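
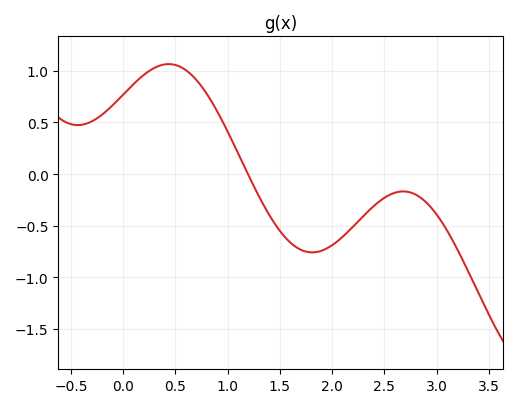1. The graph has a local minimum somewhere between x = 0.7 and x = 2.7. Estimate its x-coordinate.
1.8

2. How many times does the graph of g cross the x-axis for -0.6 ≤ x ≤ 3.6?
1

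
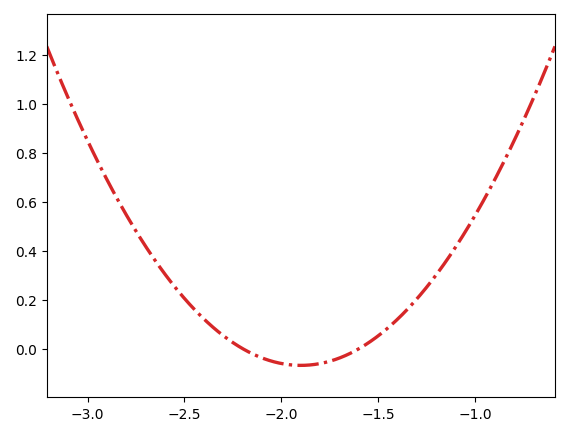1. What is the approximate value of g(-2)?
-0.061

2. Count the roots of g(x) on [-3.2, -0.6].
2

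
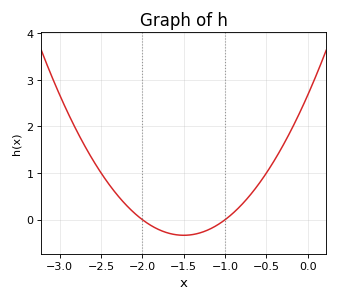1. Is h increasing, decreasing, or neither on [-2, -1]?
neither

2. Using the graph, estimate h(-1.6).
-0.3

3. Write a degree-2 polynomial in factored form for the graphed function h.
y = 1.34(x + 2)(x + 1)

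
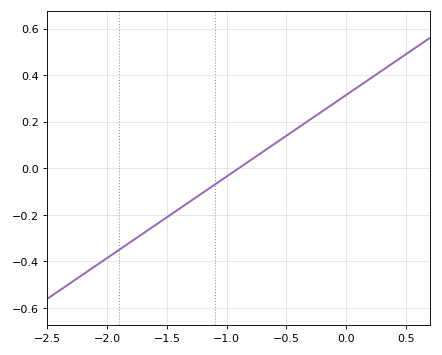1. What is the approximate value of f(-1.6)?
-0.24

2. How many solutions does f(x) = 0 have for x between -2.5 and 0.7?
1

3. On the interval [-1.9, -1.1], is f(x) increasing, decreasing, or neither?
increasing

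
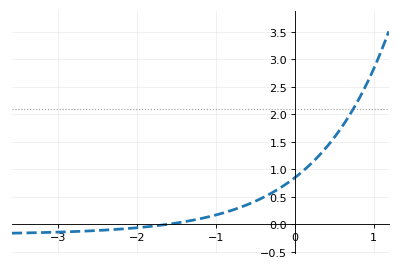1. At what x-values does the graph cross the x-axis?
-1.6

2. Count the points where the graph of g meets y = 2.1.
1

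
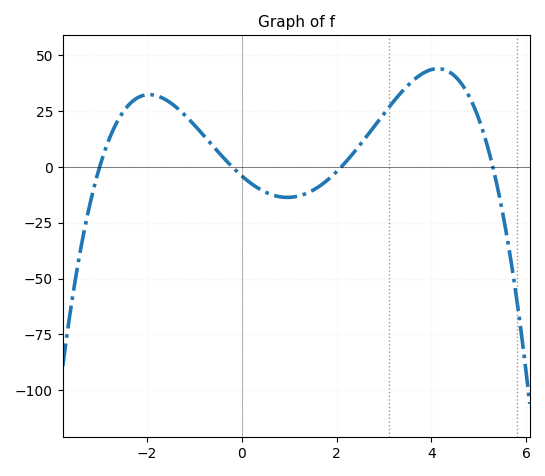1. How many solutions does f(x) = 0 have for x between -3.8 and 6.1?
4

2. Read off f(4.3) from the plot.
43.4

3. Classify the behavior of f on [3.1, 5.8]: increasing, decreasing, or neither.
neither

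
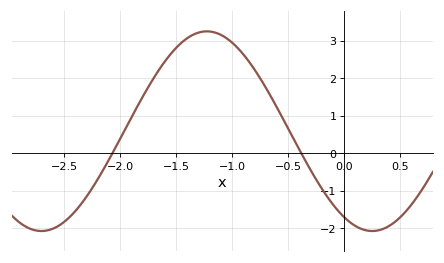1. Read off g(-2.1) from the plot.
-0.2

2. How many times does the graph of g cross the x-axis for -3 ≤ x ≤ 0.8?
2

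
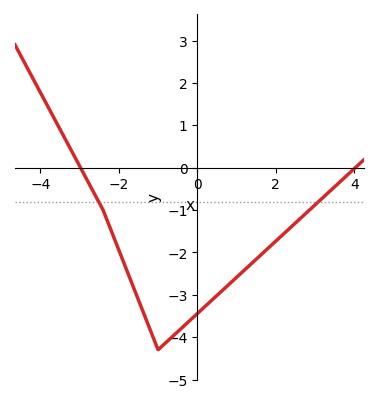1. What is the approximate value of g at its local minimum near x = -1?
-4.3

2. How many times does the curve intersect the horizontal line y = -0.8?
2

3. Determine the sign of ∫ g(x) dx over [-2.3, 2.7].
negative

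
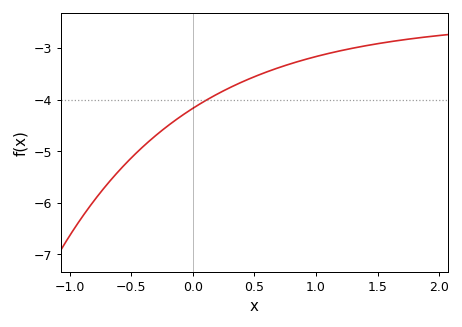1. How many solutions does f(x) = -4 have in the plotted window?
1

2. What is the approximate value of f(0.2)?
-3.9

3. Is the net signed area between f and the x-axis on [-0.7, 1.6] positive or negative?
negative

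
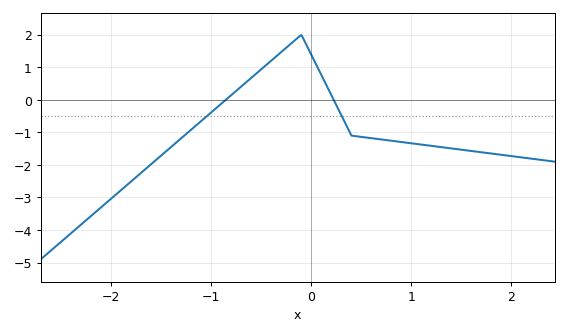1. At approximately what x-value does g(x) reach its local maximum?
-0.1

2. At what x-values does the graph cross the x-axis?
-0.9, 0.2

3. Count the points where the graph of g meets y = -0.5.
2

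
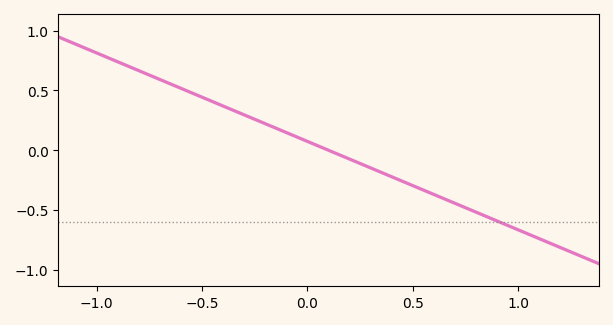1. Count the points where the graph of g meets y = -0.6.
1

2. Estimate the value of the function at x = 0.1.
0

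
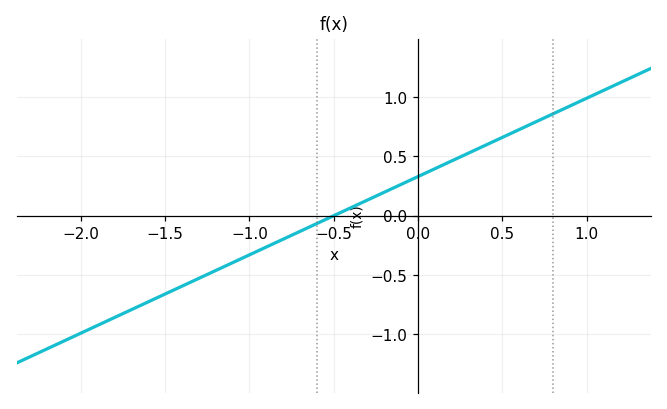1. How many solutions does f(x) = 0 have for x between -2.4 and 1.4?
1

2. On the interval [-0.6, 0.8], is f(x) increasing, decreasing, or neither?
increasing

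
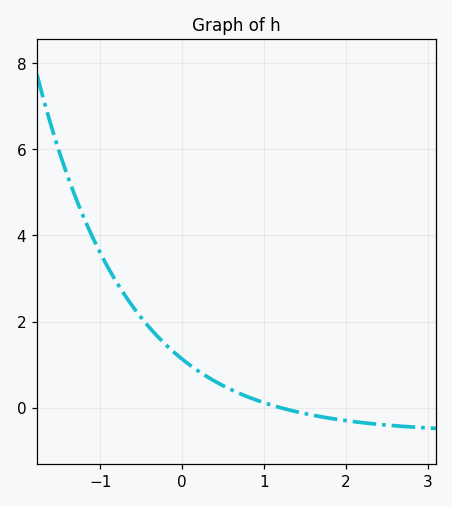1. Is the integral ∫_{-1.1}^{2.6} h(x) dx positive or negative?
positive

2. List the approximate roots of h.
1.2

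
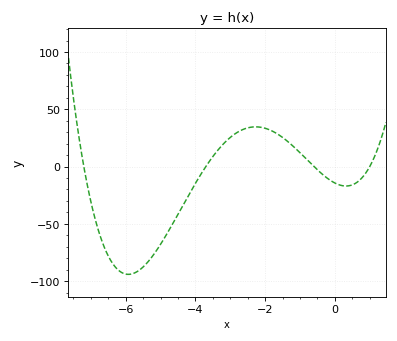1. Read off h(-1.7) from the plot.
29.4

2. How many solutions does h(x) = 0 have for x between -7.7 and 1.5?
4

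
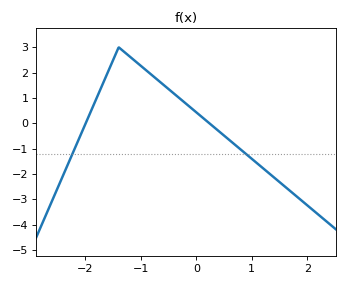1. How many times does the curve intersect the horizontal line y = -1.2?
2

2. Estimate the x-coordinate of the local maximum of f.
-1.4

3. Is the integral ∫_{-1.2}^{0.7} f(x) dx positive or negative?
positive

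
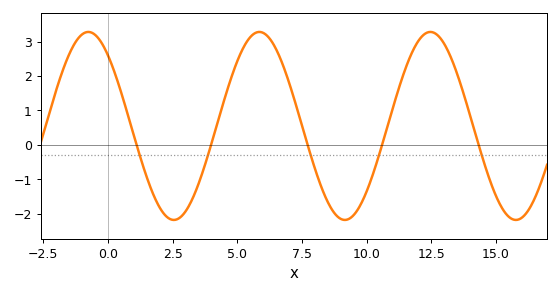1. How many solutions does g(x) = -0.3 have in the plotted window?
5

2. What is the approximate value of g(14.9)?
-1.29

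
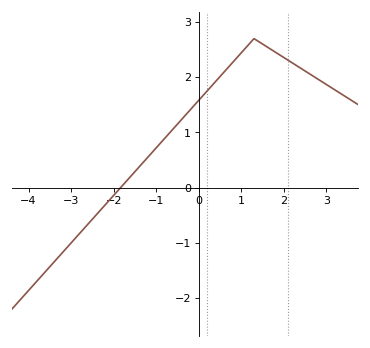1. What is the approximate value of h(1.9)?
2.4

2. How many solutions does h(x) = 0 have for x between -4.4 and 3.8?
1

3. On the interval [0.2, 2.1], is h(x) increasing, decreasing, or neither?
neither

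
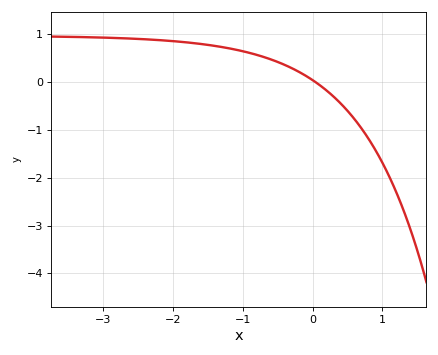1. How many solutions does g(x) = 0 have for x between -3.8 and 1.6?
1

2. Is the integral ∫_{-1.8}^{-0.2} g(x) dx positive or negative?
positive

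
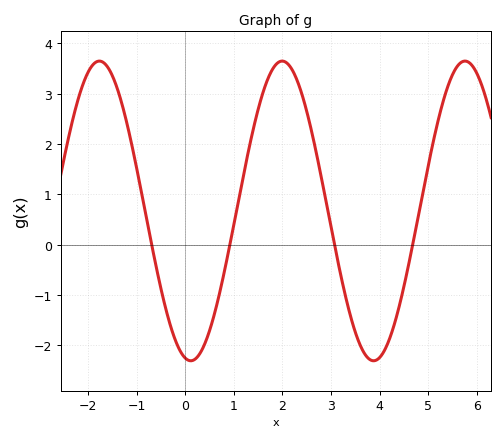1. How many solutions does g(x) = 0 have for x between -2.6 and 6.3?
4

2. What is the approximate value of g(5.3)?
2.8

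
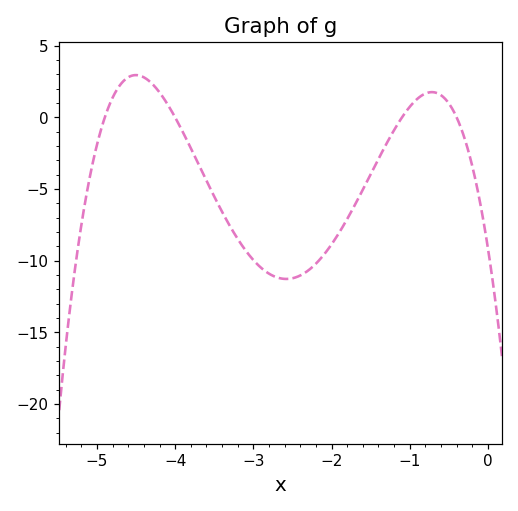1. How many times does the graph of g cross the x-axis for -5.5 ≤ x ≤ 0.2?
4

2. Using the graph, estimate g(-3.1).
-9.5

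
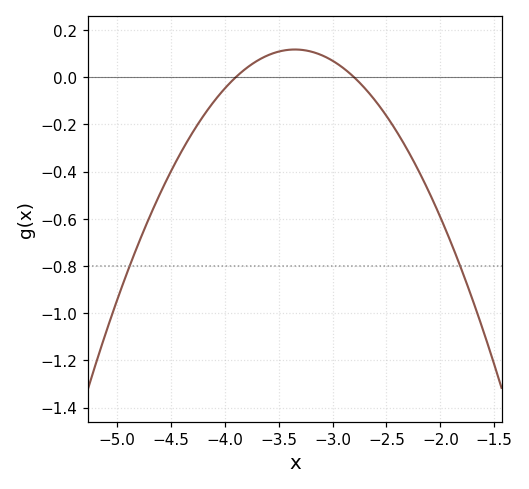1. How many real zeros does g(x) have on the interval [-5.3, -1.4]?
2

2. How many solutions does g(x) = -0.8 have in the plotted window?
2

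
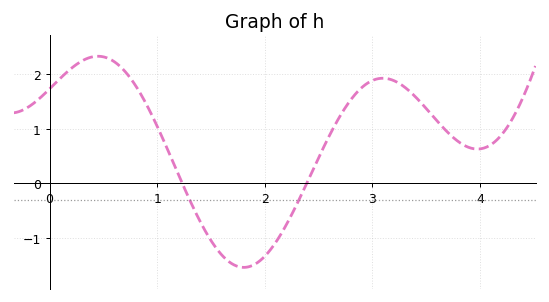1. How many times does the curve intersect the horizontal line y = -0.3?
2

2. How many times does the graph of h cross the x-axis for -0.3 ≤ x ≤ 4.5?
2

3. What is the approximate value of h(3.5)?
1.4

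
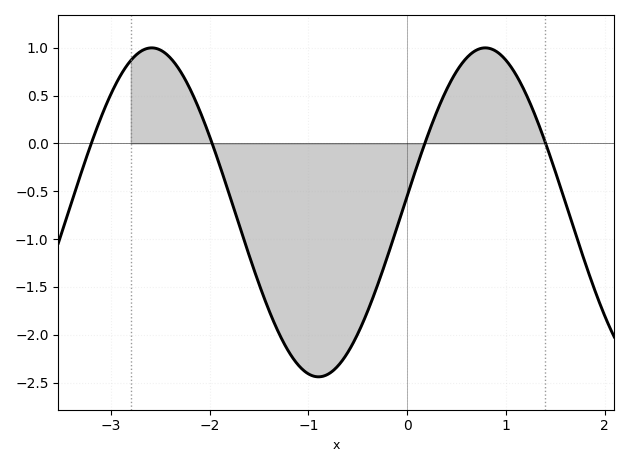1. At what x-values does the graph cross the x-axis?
-3.2, -2, 0.2, 1.4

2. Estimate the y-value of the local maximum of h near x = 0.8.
1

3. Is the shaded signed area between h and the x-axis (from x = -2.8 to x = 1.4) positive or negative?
negative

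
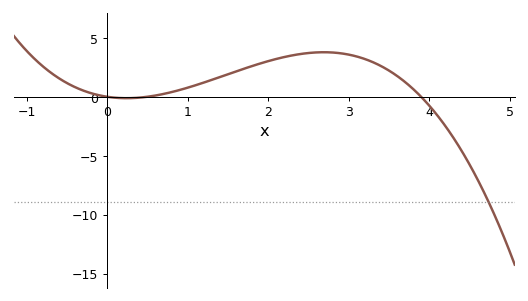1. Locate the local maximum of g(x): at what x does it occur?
2.69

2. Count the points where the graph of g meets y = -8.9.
1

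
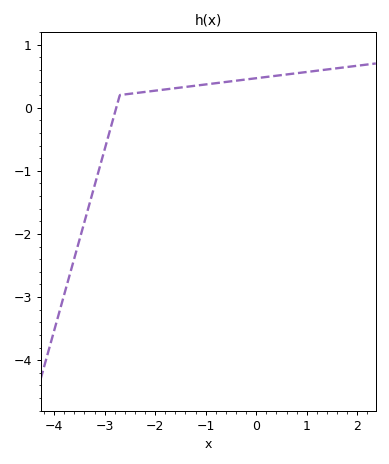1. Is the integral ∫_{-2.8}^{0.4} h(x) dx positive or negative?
positive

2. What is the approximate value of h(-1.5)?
0.318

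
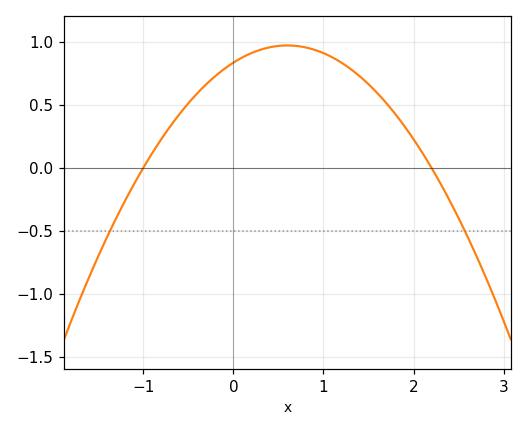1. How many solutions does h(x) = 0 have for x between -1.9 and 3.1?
2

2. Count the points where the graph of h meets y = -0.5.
2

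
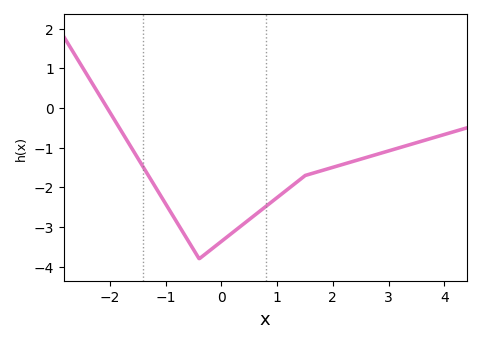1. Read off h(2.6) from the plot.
-1.25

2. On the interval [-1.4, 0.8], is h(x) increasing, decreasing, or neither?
neither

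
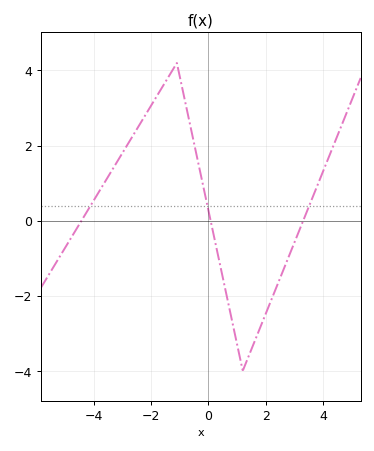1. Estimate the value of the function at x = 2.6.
-1.4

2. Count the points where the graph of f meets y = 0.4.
3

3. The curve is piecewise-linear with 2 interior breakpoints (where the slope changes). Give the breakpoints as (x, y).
(-1.1, 4.2); (1.2, -4)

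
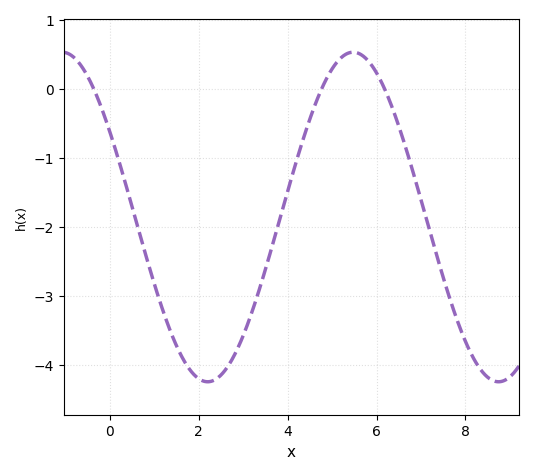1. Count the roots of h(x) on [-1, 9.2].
3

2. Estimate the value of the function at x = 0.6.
-1.9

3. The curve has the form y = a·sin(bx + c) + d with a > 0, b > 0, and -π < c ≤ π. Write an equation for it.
y = 2.39sin(0.96x + 2.6) - 1.86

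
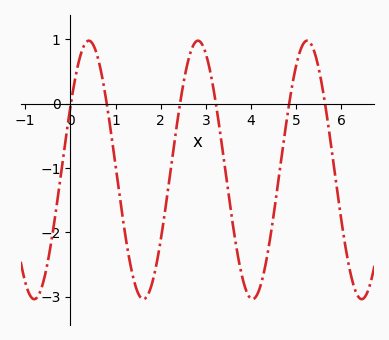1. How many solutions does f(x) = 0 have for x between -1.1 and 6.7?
6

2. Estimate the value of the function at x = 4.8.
-0.2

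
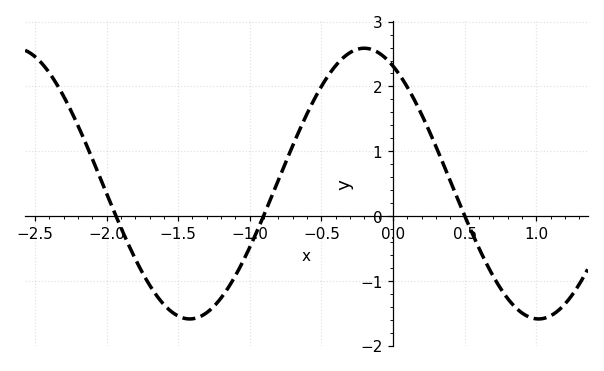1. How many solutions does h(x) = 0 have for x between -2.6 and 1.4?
3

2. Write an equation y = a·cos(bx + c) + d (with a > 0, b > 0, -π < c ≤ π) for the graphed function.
y = 2.09cos(2.6x + 0.52) + 0.5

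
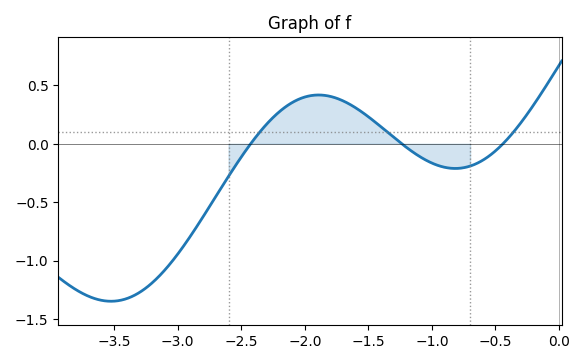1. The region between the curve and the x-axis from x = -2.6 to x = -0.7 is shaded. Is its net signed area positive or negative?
positive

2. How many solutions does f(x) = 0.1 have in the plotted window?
3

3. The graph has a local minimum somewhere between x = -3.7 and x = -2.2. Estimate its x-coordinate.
-3.53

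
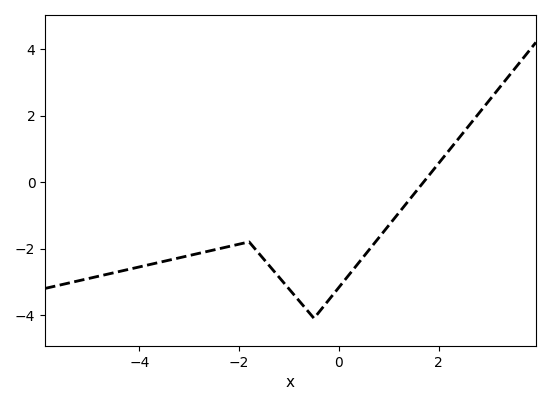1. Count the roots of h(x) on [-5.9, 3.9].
1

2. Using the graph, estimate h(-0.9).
-3.39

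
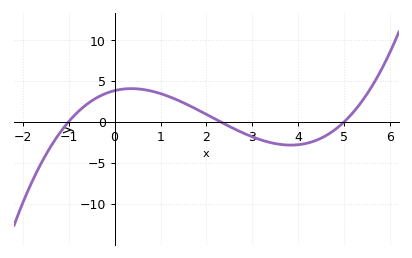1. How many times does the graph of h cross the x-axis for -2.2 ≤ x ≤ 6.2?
3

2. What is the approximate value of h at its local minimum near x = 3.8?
-2.85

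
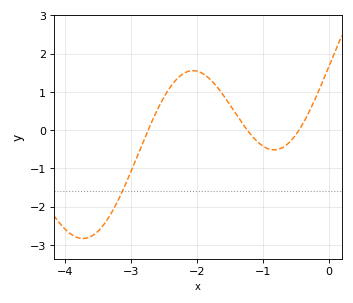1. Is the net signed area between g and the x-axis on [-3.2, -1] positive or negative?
positive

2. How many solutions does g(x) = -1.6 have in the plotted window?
1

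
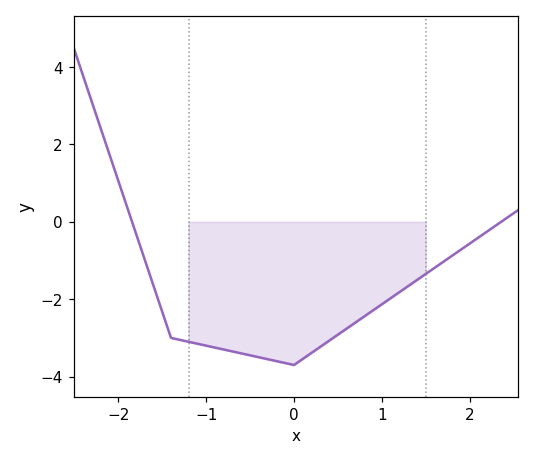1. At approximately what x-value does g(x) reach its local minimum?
0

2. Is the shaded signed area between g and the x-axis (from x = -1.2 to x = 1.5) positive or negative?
negative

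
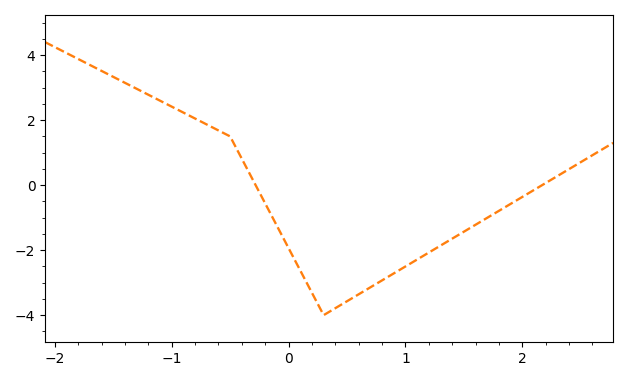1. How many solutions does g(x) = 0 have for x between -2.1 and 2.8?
2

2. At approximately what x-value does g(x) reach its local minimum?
0.3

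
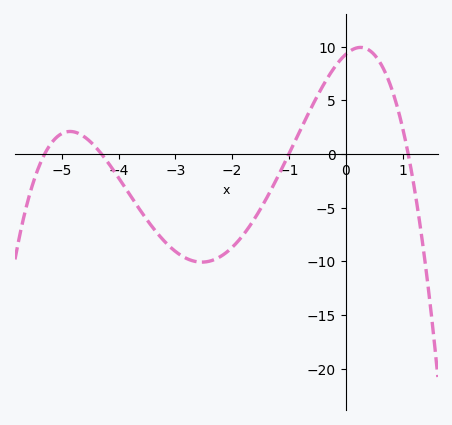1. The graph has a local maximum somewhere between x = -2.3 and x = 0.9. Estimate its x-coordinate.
0.26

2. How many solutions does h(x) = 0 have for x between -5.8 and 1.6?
4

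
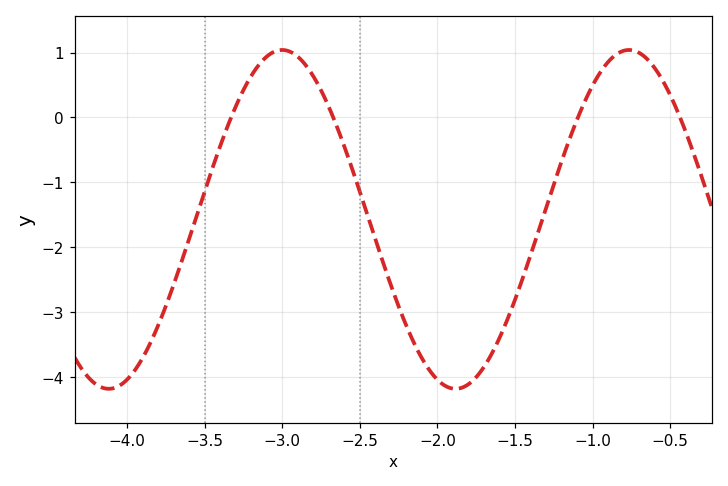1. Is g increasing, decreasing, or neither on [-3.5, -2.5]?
neither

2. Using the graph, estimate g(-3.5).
-1.1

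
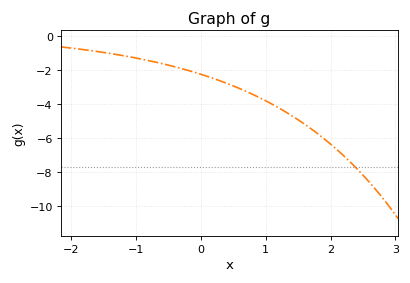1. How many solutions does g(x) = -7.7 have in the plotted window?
1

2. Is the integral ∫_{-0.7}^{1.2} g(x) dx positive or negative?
negative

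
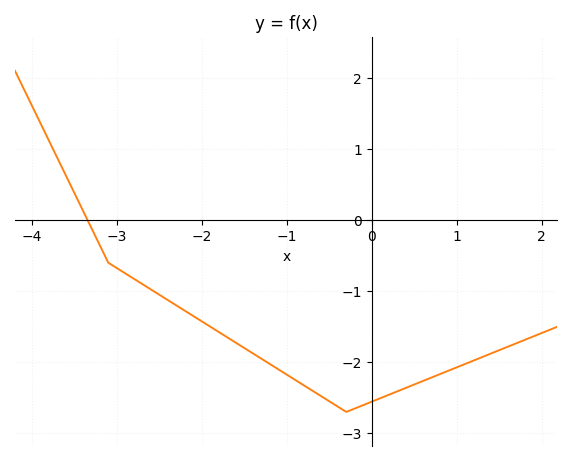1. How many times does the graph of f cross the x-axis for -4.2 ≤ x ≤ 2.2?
1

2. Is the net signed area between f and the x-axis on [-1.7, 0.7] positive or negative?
negative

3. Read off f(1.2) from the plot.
-1.98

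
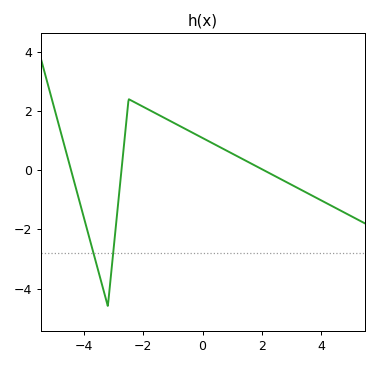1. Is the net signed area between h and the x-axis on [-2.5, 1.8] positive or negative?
positive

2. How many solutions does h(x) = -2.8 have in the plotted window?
2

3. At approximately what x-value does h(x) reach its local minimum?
-3.2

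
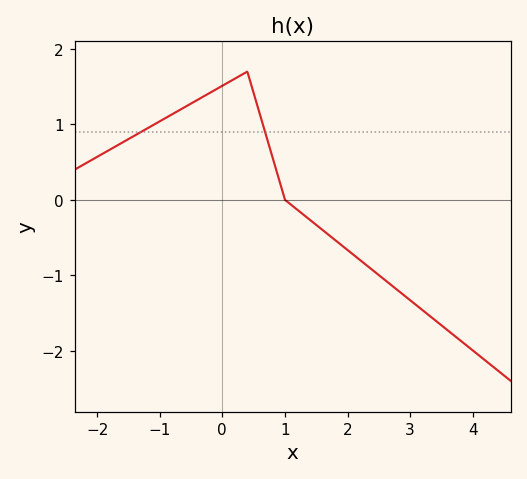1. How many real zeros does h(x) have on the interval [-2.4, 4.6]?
1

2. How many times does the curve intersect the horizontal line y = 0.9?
2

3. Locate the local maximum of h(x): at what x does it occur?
0.4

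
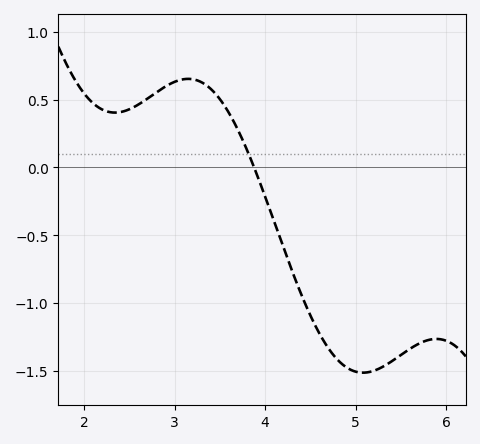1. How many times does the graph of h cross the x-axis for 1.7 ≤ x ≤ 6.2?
1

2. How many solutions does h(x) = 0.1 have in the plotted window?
1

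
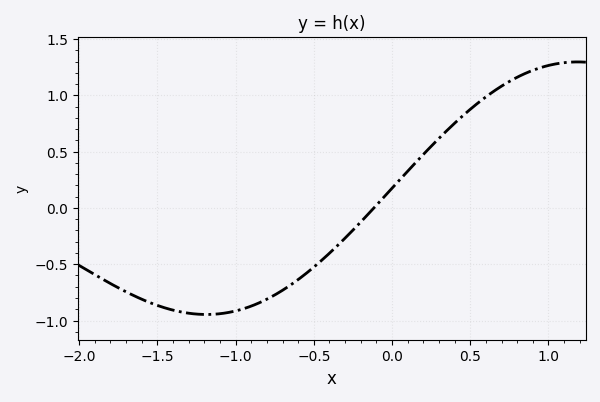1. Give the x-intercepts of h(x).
-0.1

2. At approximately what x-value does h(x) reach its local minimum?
-1.2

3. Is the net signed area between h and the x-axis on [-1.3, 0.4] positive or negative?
negative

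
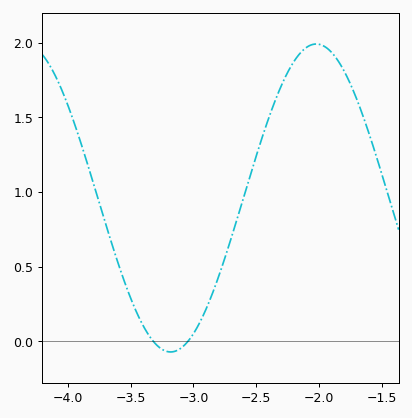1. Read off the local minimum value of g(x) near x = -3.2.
-0.07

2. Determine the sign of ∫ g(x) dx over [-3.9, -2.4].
positive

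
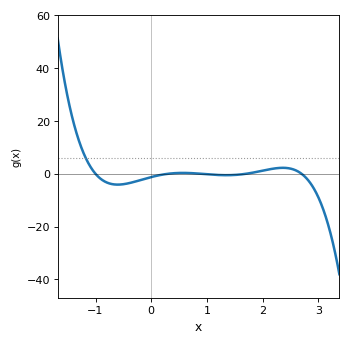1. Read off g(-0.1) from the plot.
-1.81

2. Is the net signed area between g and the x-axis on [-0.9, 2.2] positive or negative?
negative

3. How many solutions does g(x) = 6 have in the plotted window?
1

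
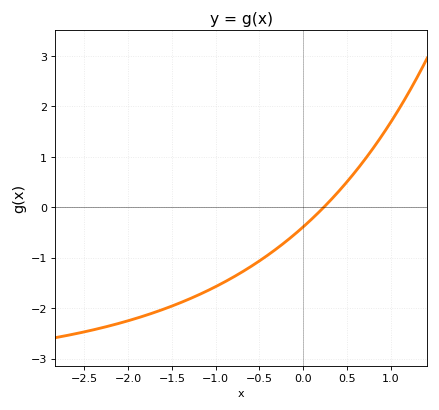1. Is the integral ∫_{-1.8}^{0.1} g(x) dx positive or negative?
negative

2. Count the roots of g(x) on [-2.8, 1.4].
1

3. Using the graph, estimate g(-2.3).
-2.4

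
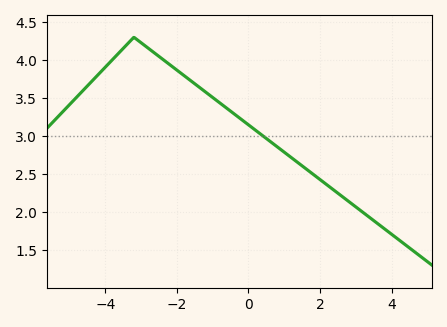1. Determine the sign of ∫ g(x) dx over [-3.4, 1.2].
positive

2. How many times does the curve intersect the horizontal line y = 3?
1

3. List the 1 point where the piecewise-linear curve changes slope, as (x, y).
(-3.2, 4.3)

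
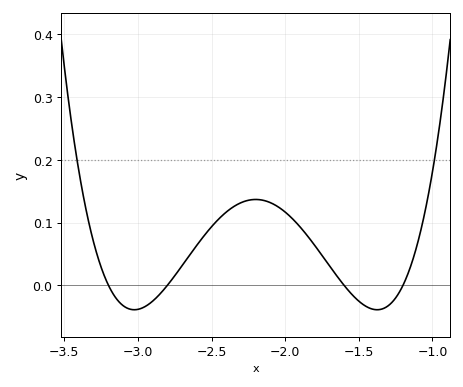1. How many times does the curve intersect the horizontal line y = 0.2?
2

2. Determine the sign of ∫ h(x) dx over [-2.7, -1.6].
positive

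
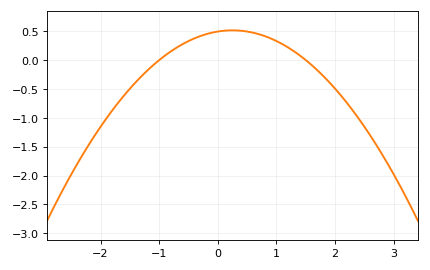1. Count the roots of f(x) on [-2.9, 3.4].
2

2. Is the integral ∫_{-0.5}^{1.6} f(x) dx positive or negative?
positive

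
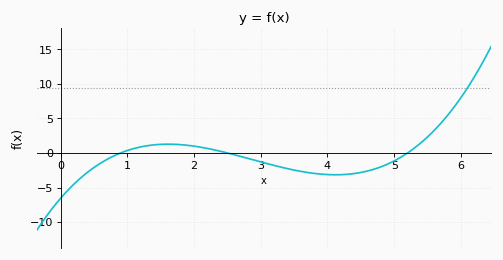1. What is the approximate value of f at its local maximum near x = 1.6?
1.27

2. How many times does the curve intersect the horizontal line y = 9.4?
1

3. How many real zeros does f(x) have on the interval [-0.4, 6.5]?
3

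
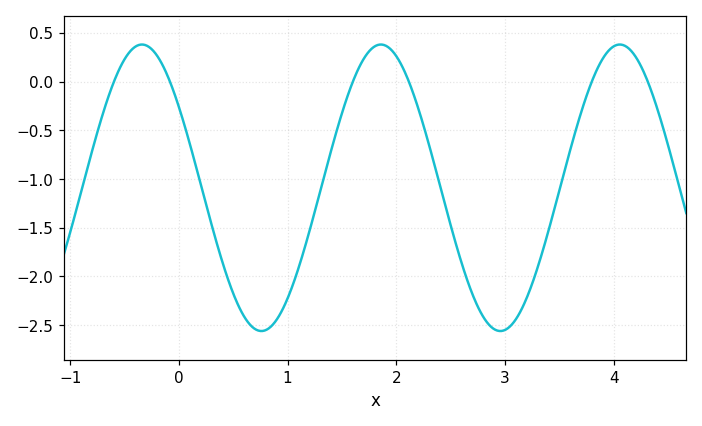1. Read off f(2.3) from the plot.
-0.648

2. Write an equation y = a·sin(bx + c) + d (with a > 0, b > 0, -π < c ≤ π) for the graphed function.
y = 1.47sin(2.86x + 2.54) - 1.09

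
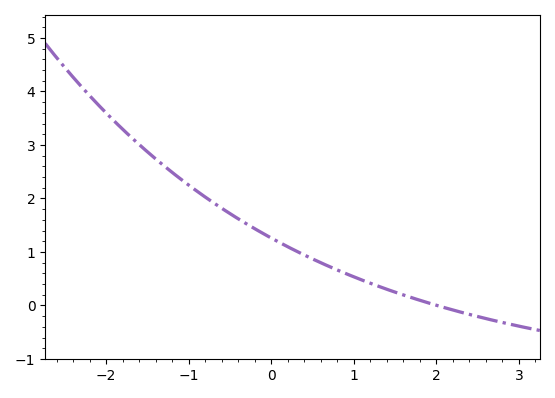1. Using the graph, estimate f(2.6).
-0.2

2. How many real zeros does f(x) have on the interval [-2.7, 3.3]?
1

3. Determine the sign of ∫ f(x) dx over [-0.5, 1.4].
positive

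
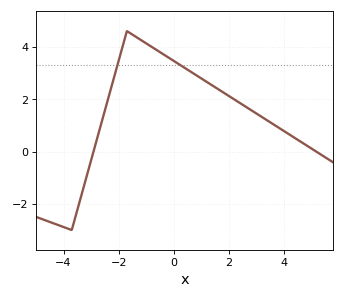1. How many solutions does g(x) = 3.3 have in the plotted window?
2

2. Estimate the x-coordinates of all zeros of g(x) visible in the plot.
-3, 5.2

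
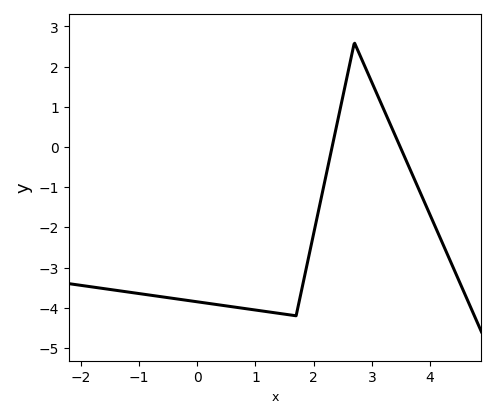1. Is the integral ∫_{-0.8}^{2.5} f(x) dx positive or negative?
negative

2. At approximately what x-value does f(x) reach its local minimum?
1.7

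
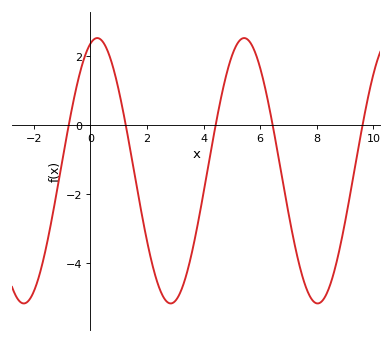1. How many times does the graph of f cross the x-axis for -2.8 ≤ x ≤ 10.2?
5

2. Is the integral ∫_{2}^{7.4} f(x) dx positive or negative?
negative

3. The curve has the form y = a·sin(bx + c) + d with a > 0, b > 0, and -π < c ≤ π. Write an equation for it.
y = 3.85sin(1.21x + 1.28) - 1.32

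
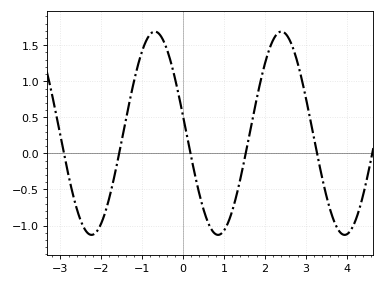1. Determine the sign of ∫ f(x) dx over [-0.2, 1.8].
negative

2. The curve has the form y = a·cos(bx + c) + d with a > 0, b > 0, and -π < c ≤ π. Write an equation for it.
y = 1.41cos(2.03x + 1.4) + 0.28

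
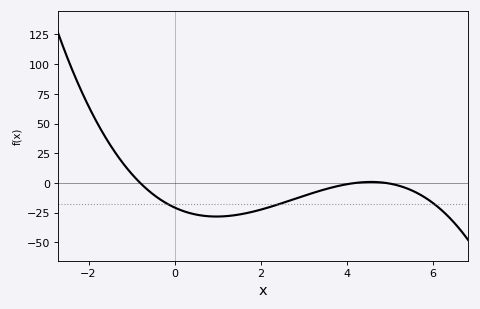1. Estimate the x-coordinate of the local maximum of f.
4.56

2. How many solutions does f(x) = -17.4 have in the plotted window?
3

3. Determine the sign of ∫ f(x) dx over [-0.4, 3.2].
negative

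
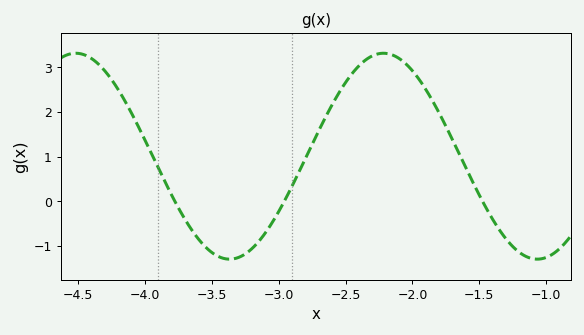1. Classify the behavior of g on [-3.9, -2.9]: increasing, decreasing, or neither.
neither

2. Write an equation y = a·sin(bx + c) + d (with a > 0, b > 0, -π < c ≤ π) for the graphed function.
y = 2.31sin(2.73x + 1.34) + 1.01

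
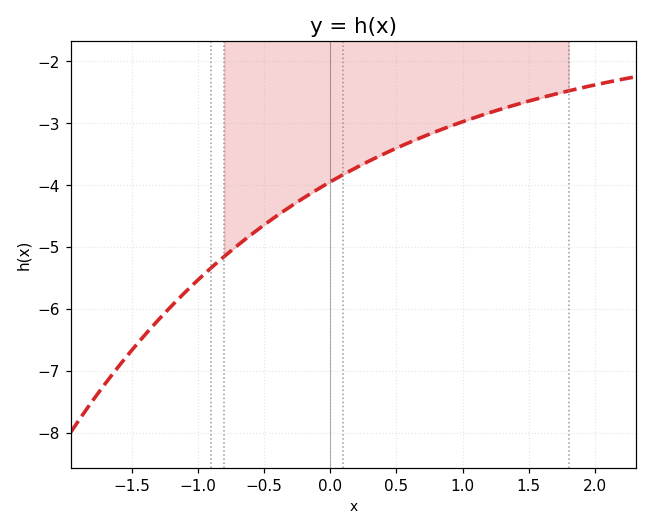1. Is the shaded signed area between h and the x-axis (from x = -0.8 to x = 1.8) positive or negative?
negative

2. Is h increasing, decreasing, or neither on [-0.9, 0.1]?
increasing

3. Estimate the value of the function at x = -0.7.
-4.98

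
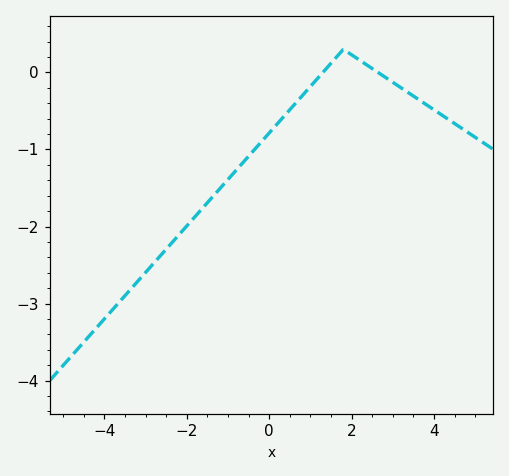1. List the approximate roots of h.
1.3, 2.64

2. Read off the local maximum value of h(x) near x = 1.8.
0.299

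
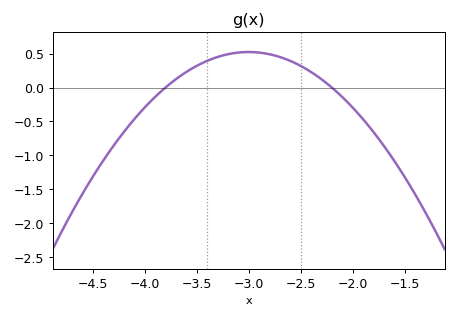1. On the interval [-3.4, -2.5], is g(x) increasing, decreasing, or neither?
neither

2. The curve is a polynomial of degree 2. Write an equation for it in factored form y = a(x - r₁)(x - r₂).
y = -0.82(x + 3.8)(x + 2.2)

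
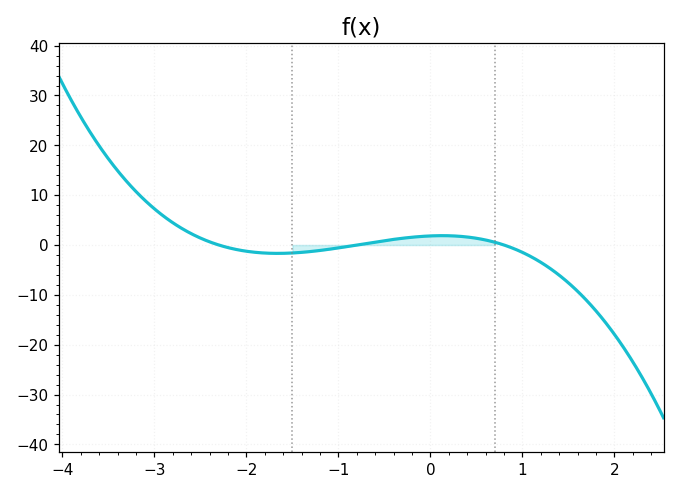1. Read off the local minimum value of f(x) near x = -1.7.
-1.68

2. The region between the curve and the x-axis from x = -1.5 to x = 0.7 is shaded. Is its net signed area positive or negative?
positive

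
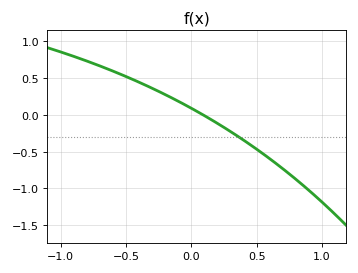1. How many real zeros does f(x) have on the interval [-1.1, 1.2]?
1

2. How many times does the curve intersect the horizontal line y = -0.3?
1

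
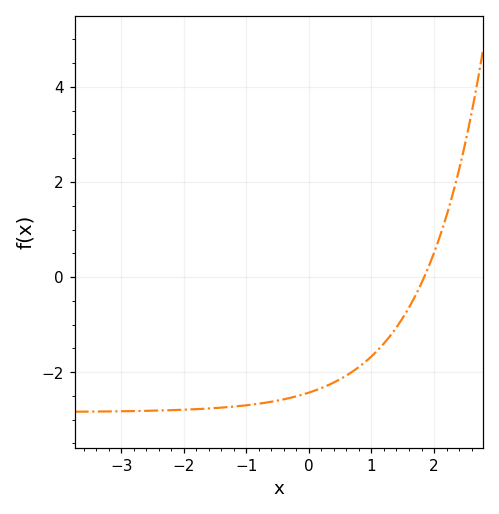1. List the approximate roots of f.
1.84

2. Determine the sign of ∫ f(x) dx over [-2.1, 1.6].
negative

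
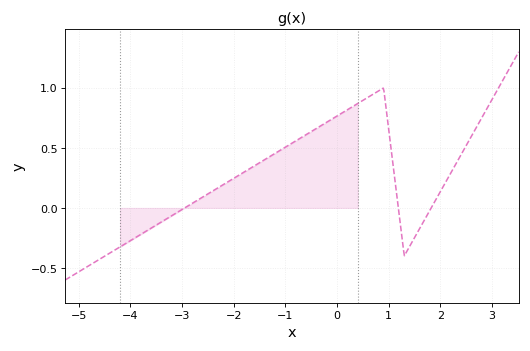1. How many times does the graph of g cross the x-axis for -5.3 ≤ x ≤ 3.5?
3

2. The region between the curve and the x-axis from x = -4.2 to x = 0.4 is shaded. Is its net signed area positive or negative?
positive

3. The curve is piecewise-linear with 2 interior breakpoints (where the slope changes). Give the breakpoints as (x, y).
(0.9, 1); (1.3, -0.4)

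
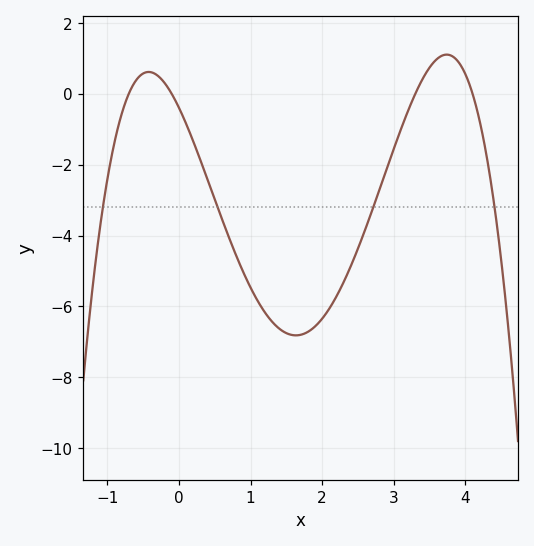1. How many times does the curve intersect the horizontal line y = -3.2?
4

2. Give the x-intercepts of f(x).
-0.7, -0.1, 3.3, 4.1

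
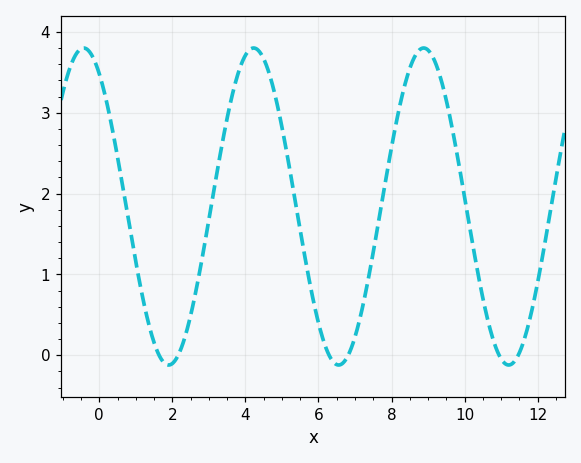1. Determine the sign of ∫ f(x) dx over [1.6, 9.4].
positive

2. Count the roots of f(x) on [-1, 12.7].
6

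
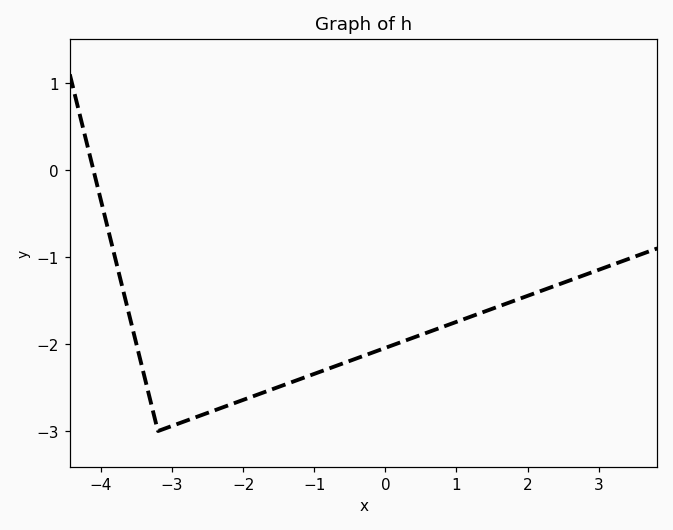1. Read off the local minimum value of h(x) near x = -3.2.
-3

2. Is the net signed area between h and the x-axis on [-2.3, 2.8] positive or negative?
negative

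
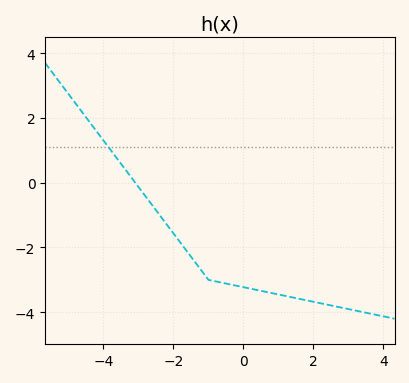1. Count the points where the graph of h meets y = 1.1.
1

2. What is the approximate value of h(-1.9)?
-1.8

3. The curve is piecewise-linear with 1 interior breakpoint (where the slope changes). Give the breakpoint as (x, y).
(-1, -3)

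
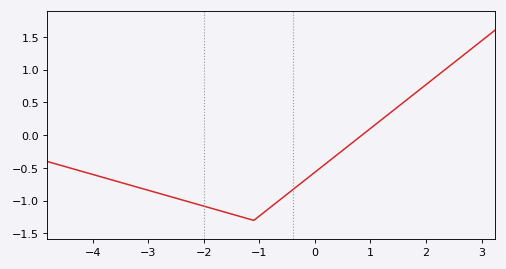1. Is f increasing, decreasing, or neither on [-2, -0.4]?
neither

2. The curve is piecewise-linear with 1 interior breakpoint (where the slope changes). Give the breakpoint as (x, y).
(-1.1, -1.3)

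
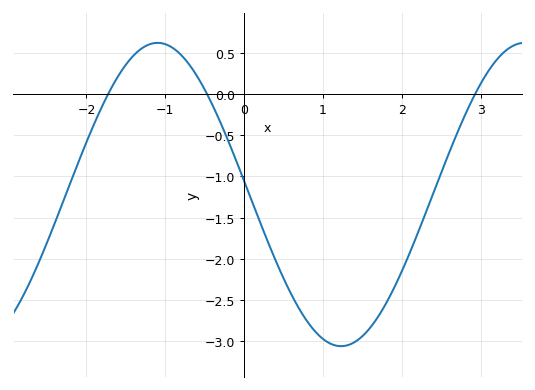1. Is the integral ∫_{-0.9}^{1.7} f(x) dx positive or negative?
negative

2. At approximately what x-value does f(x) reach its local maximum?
-1.1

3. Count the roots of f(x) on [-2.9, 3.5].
3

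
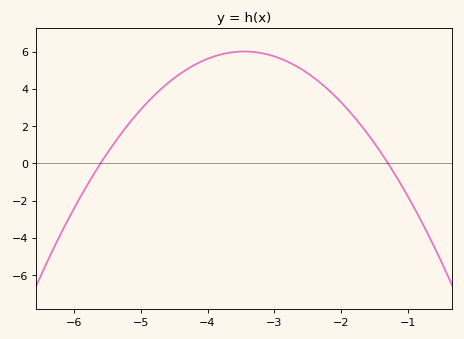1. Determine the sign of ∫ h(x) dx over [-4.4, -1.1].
positive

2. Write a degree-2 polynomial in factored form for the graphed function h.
y = -1.3(x + 5.6)(x + 1.3)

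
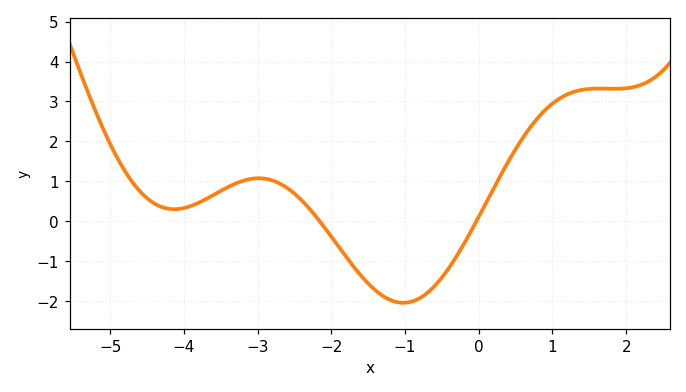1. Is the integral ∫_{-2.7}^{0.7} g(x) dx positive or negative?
negative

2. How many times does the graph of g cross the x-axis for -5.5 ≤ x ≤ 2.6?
2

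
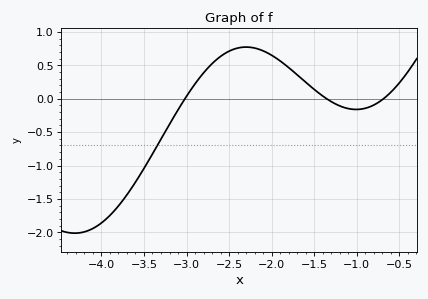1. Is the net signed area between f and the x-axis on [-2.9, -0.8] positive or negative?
positive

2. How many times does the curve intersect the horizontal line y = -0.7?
1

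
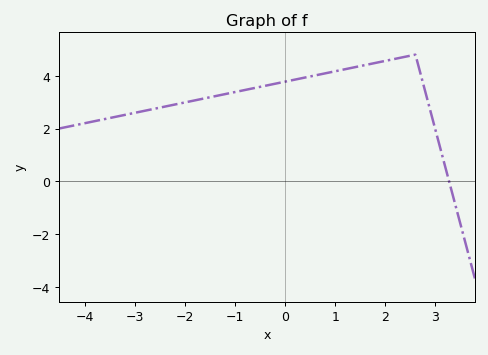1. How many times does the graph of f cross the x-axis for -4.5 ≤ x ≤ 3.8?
1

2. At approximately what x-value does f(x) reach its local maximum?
2.6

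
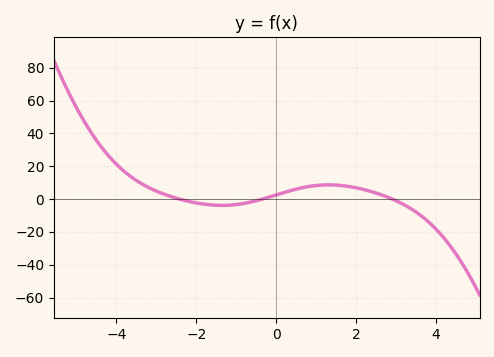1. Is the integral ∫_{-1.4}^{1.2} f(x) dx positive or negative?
positive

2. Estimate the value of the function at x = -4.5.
36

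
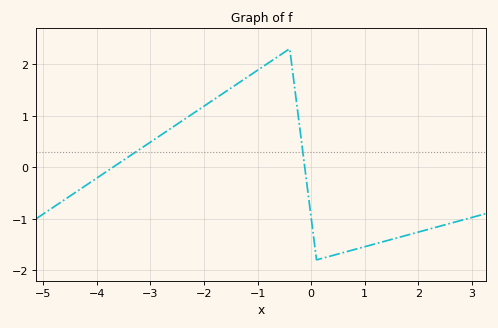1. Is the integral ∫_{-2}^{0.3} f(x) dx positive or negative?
positive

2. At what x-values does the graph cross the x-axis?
-3.69, -0.12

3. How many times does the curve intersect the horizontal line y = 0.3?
2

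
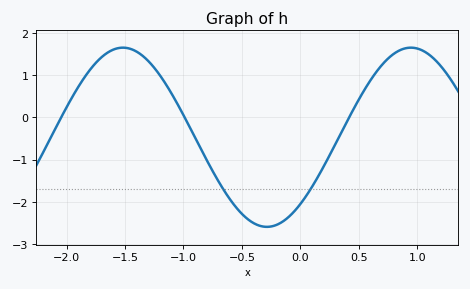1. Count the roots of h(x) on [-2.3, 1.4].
3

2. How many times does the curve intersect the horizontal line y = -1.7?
2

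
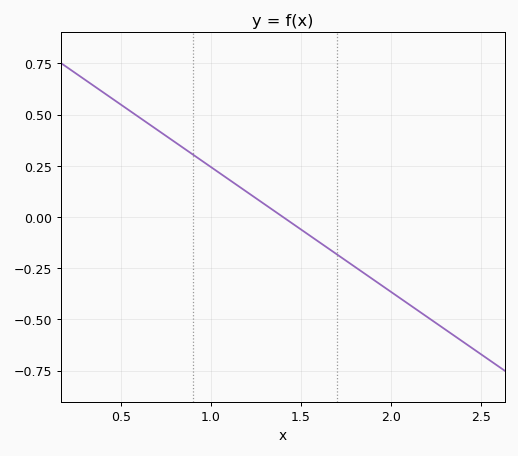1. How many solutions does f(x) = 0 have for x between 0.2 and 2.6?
1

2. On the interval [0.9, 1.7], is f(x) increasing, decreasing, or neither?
decreasing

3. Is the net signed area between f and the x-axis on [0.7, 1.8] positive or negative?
positive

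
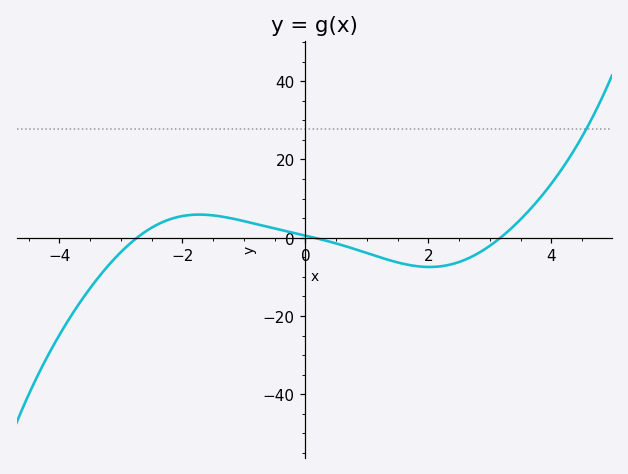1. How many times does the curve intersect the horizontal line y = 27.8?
1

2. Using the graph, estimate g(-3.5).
-12.9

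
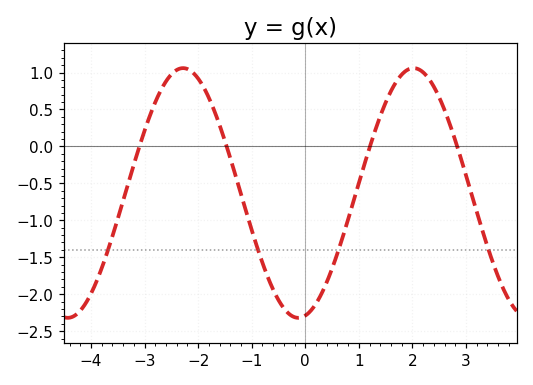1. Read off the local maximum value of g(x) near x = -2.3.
1.06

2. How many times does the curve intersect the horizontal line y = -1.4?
4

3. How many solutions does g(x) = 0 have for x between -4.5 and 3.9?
4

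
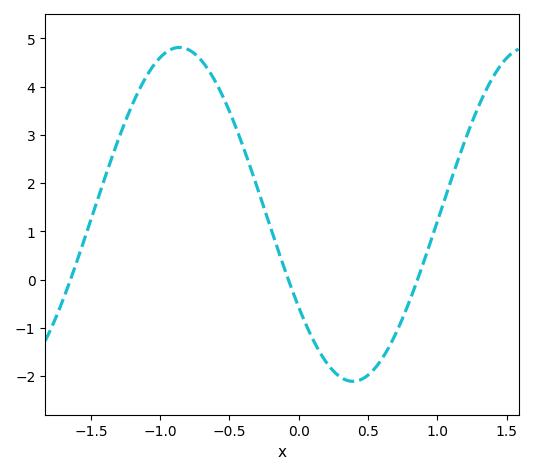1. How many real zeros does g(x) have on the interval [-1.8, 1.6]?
3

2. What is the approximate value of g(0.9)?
0.355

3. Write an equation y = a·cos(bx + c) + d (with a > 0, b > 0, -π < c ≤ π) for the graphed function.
y = 3.46cos(2.51x + 2.16) + 1.35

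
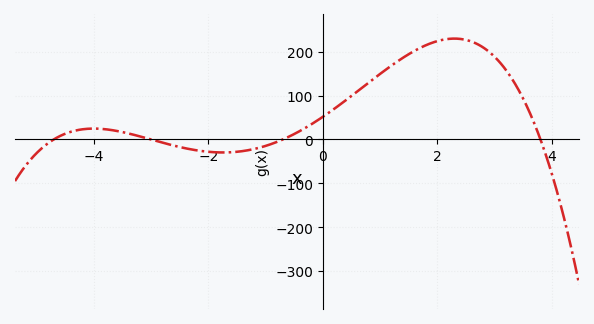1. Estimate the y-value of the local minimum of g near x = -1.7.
-30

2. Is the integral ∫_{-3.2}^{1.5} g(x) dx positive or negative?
positive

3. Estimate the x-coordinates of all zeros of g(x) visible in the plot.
-4.8, -3, -0.6, 3.8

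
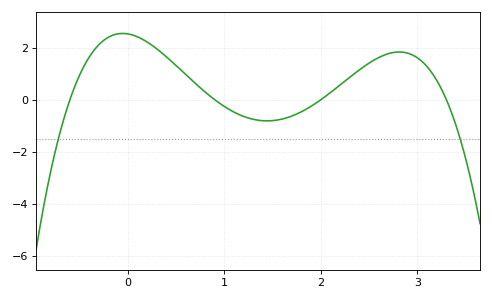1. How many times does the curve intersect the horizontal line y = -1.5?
2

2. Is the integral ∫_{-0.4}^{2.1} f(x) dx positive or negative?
positive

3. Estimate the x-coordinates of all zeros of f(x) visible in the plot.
-0.6, 0.9, 2, 3.3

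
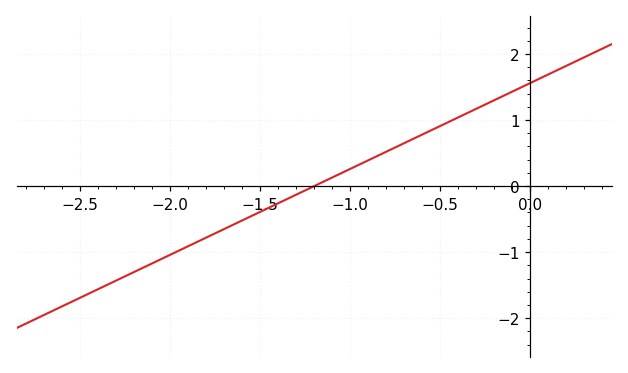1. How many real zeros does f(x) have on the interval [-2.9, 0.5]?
1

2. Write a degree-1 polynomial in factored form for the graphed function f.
y = 1.3(x + 1.2)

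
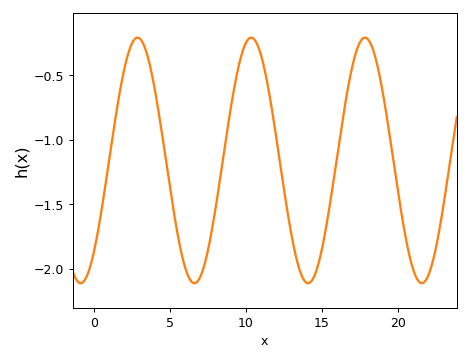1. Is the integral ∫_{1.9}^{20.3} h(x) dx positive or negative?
negative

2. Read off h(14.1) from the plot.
-2.1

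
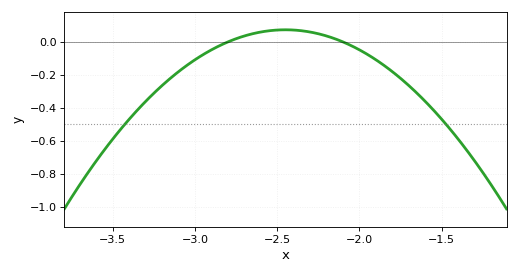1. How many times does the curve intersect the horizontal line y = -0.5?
2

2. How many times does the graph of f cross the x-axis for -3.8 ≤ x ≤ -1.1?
2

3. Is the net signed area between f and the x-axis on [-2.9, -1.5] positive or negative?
negative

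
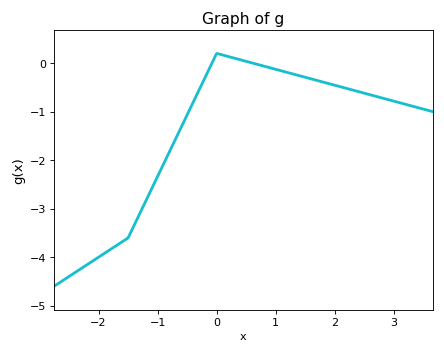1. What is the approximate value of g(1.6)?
-0.3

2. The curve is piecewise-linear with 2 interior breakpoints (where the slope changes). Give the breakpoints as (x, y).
(-1.5, -3.6); (0, 0.2)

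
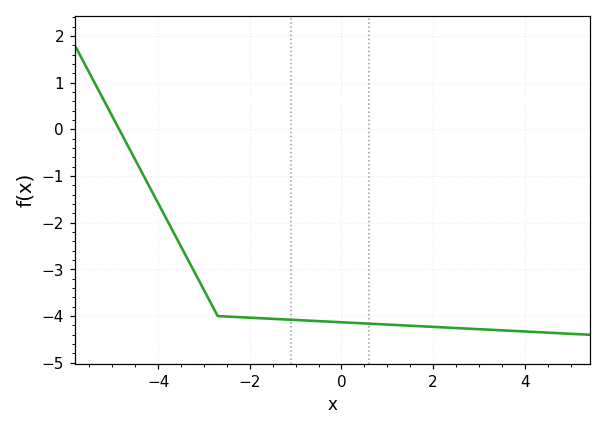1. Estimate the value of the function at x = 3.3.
-4.3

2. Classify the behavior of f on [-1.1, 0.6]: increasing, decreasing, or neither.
decreasing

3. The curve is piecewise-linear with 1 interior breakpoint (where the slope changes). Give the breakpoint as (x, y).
(-2.7, -4)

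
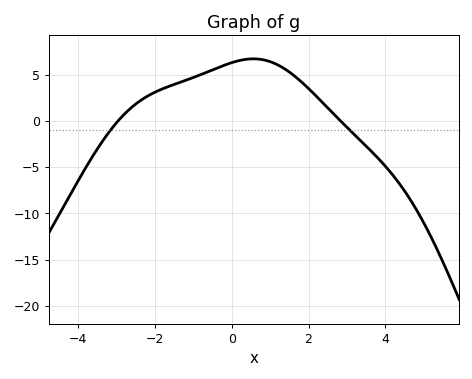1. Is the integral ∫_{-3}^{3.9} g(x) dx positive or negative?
positive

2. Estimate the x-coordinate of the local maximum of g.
0.6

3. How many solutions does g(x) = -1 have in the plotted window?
2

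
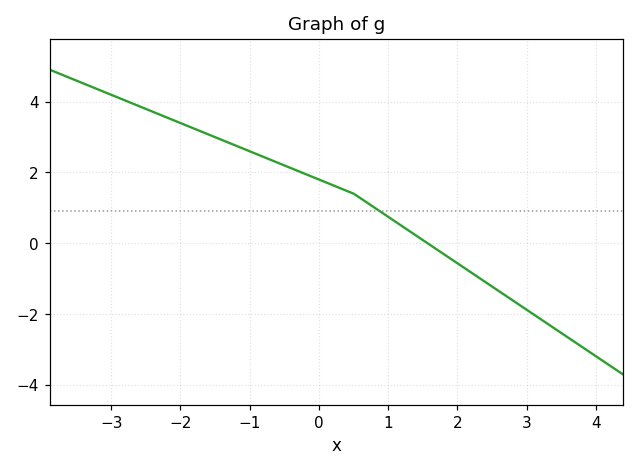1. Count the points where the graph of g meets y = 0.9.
1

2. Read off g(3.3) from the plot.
-2.2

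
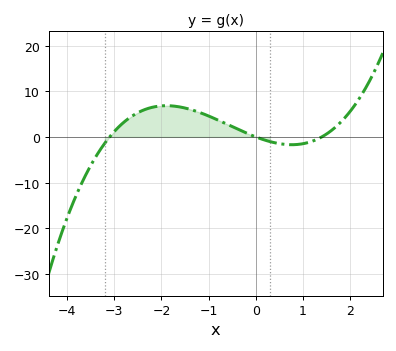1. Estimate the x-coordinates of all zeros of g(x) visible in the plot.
-3.1, 0, 1.4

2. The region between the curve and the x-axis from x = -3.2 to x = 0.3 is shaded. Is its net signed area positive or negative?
positive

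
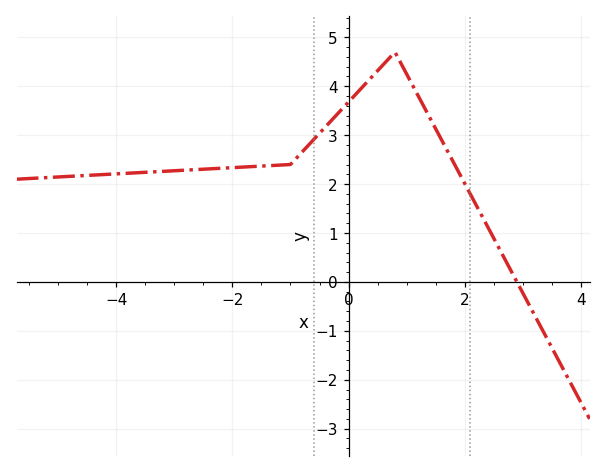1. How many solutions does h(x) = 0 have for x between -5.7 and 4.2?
1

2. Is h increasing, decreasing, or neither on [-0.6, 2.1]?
neither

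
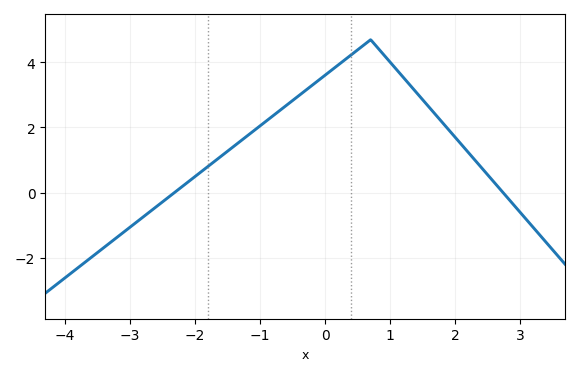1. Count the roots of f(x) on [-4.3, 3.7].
2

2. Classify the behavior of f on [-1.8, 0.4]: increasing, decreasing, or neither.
increasing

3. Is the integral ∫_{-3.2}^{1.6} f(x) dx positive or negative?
positive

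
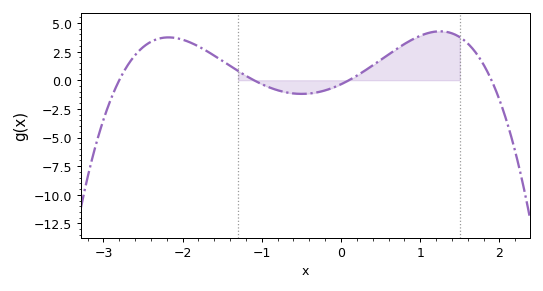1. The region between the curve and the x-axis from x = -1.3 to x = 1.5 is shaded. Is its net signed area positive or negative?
positive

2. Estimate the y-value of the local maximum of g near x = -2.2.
3.74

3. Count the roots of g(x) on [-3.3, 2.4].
4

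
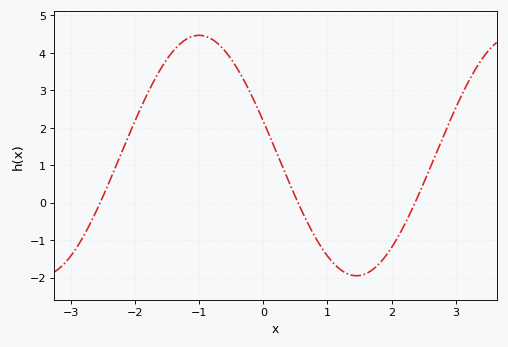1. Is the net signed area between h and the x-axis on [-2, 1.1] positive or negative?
positive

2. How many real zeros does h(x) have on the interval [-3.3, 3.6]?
3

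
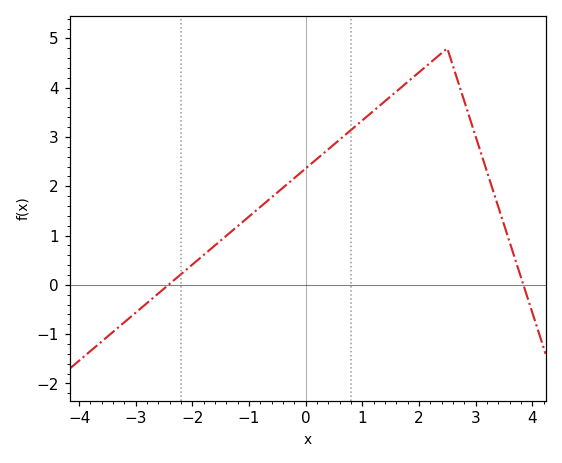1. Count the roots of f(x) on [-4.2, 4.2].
2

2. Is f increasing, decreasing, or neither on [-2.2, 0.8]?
increasing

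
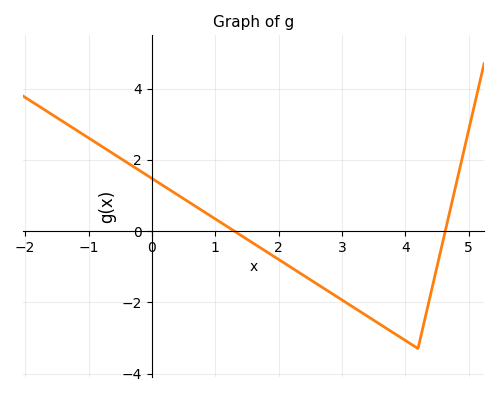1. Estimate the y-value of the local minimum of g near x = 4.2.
-3.3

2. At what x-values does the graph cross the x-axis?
1.3, 4.63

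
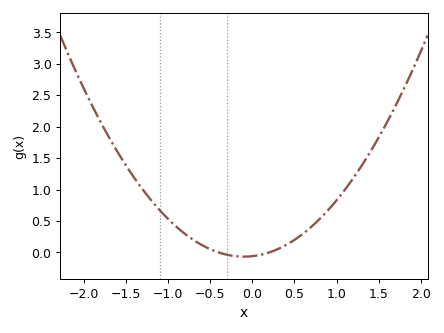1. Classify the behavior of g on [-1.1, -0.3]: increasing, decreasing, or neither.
decreasing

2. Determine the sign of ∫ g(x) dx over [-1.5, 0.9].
positive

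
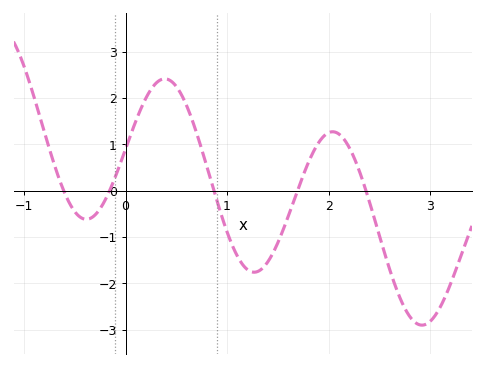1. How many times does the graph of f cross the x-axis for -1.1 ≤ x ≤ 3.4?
5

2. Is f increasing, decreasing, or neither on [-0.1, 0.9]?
neither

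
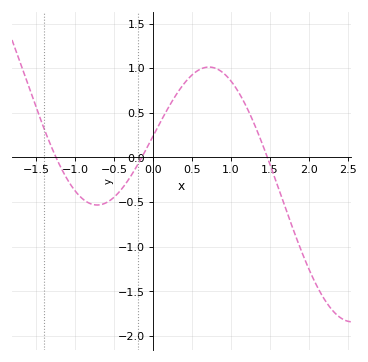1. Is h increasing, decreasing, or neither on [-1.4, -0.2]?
neither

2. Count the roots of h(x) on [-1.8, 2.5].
3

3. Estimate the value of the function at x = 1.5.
-0.1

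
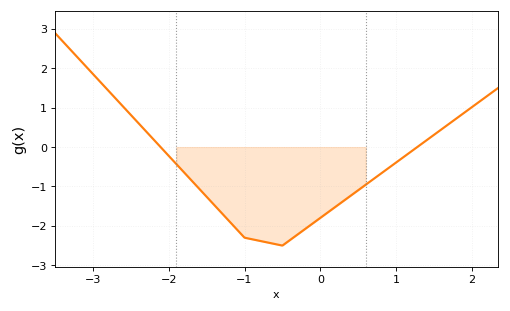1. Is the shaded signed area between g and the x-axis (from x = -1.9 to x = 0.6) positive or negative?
negative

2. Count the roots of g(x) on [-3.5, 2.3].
2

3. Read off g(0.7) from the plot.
-0.815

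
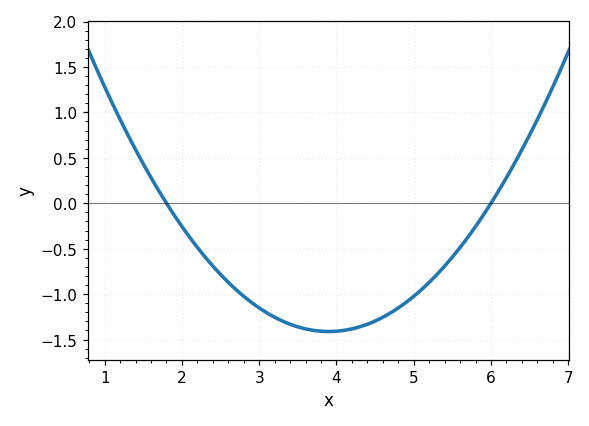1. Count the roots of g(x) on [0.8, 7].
2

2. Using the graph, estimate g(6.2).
0.3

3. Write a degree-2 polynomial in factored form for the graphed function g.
y = 0.32(x - 1.8)(x - 6)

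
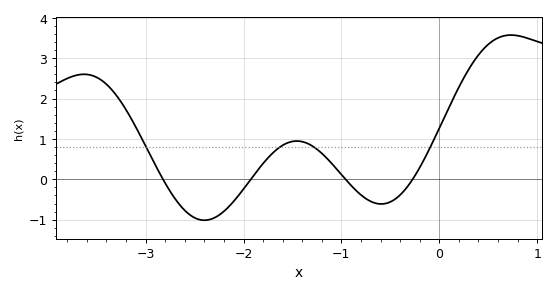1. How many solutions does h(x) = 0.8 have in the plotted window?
4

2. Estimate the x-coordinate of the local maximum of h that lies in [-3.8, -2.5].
-3.6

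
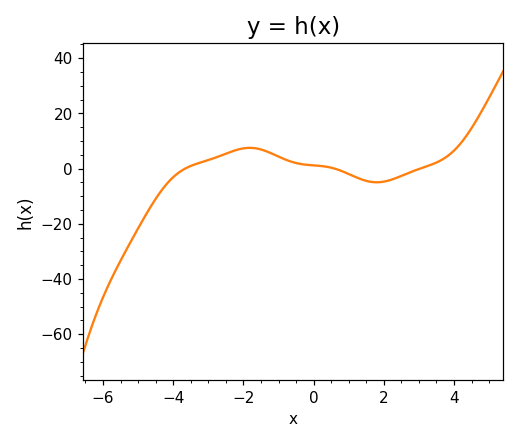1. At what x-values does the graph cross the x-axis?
-3.6, 0.6, 3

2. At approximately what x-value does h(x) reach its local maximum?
-1.8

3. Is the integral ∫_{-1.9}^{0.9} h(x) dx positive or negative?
positive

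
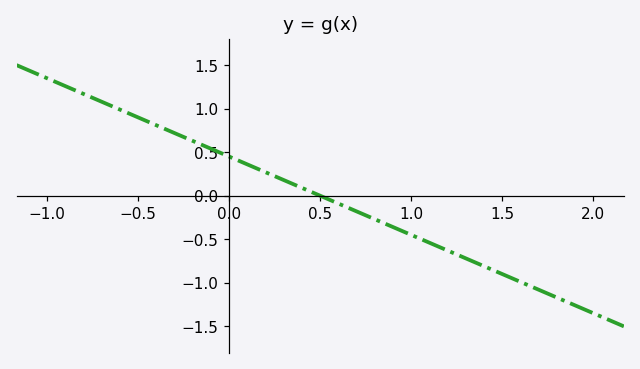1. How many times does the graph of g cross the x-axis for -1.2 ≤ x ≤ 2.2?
1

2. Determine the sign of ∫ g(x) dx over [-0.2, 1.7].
negative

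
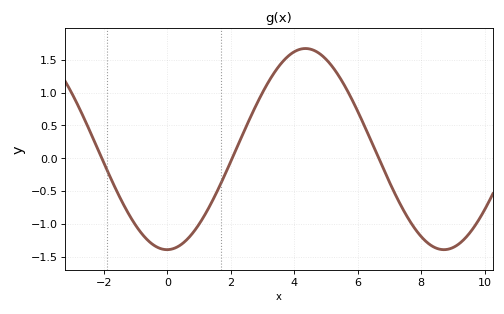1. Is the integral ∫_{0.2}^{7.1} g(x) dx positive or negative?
positive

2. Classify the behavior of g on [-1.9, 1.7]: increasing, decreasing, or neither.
neither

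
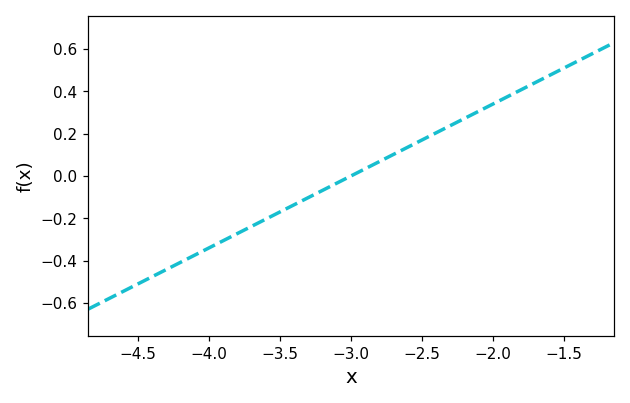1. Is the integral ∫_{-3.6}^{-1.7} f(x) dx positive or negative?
positive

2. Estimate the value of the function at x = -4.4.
-0.48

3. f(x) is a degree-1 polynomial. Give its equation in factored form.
y = 0.34(x + 3)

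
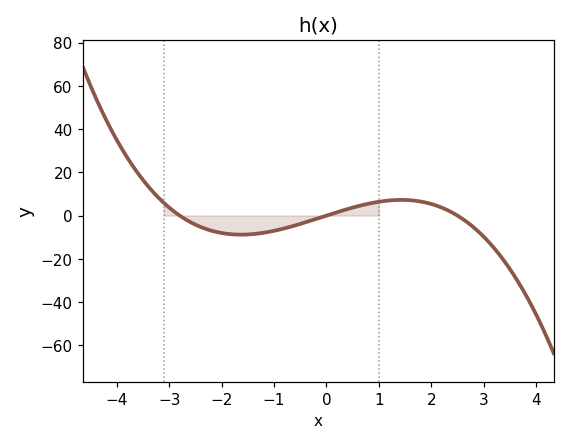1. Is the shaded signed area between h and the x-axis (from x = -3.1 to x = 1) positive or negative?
negative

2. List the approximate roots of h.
-2.8, 0, 2.5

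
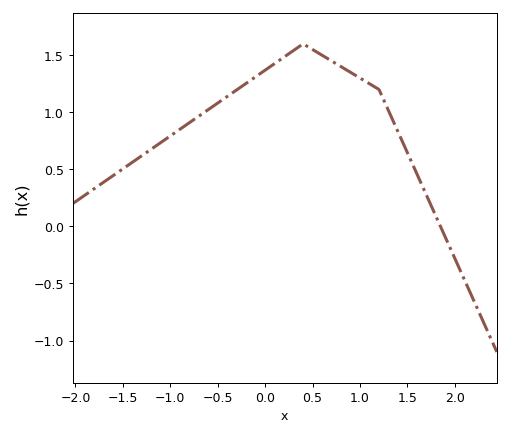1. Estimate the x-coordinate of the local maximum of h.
0.399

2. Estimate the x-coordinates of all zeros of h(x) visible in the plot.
1.85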